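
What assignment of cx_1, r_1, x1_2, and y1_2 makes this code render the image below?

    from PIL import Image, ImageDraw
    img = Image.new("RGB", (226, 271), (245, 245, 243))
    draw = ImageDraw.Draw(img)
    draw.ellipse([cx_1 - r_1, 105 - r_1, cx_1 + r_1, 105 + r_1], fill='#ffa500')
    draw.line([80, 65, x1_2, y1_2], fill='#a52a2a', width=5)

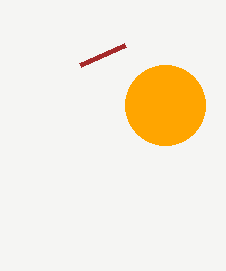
cx_1 = 165
r_1 = 40
x1_2 = 125
y1_2 = 45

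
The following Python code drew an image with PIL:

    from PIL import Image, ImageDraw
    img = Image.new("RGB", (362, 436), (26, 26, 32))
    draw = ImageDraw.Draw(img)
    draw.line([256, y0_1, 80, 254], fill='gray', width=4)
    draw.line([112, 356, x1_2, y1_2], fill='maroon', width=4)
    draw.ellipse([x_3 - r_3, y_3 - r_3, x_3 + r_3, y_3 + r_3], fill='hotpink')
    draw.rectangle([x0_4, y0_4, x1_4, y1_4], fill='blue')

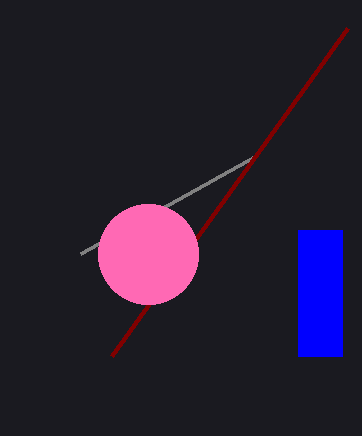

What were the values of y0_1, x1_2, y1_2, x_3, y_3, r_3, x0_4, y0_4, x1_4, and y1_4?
y0_1 = 156
x1_2 = 348
y1_2 = 28
x_3 = 148
y_3 = 254
r_3 = 50
x0_4 = 298
y0_4 = 230
x1_4 = 342
y1_4 = 356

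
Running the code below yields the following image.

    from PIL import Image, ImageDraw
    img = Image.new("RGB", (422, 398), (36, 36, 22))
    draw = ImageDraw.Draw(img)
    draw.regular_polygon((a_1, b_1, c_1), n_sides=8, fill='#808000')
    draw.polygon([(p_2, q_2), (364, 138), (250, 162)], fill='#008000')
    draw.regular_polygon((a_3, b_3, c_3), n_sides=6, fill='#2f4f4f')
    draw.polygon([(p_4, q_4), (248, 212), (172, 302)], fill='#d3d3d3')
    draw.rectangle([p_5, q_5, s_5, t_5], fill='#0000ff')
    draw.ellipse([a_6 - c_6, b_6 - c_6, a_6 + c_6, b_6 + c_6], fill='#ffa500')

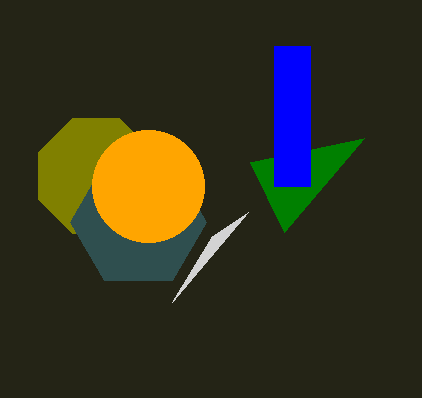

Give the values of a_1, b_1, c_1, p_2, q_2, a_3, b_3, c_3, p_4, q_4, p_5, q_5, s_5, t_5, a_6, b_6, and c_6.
a_1 = 96
b_1 = 176
c_1 = 62
p_2 = 284
q_2 = 232
a_3 = 138
b_3 = 222
c_3 = 68
p_4 = 212
q_4 = 236
p_5 = 274
q_5 = 46
s_5 = 310
t_5 = 186
a_6 = 148
b_6 = 186
c_6 = 56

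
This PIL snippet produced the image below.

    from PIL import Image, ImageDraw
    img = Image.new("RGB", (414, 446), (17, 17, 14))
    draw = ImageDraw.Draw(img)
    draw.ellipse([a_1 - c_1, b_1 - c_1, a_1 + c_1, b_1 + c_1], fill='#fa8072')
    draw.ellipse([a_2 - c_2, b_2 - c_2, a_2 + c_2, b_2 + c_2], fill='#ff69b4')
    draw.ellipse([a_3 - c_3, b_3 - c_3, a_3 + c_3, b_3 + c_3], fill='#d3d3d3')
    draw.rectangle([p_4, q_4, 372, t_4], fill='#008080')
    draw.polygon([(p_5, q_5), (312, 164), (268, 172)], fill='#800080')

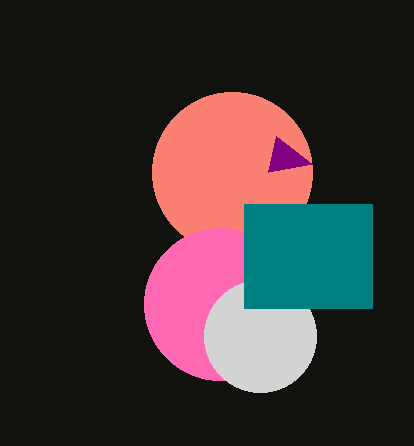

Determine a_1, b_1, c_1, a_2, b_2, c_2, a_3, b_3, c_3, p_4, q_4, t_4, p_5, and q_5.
a_1 = 232, b_1 = 172, c_1 = 80, a_2 = 220, b_2 = 304, c_2 = 76, a_3 = 260, b_3 = 336, c_3 = 56, p_4 = 244, q_4 = 204, t_4 = 308, p_5 = 276, q_5 = 136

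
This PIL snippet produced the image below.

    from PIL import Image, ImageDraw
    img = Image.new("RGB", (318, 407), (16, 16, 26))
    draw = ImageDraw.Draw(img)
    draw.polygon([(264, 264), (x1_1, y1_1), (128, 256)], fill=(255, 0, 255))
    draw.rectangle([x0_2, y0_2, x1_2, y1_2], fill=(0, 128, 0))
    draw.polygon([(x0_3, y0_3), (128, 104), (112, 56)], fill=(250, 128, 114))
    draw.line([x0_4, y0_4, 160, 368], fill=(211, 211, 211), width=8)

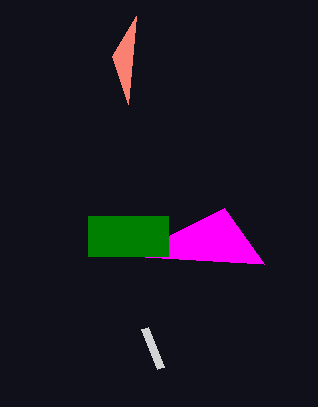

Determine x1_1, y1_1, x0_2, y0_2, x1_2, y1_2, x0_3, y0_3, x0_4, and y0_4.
x1_1 = 224
y1_1 = 208
x0_2 = 88
y0_2 = 216
x1_2 = 168
y1_2 = 256
x0_3 = 136
y0_3 = 16
x0_4 = 144
y0_4 = 328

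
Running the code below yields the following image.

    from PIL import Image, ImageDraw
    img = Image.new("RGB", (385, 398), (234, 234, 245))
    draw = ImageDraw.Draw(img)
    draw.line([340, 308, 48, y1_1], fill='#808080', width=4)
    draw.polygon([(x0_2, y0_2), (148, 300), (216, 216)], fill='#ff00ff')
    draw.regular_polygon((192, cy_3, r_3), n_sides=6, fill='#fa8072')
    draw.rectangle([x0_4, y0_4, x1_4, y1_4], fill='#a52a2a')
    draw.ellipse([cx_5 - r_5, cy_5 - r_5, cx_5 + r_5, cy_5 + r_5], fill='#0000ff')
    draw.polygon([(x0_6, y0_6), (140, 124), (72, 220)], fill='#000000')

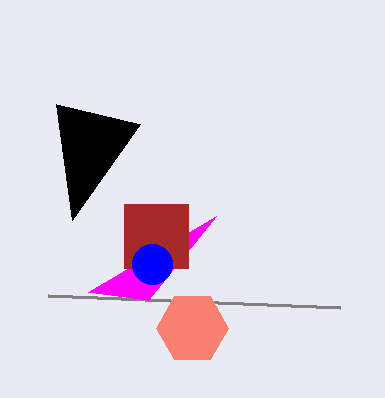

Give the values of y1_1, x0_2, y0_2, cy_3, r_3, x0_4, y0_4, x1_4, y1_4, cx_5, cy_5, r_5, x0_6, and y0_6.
y1_1 = 296; x0_2 = 88; y0_2 = 292; cy_3 = 328; r_3 = 36; x0_4 = 124; y0_4 = 204; x1_4 = 188; y1_4 = 268; cx_5 = 152; cy_5 = 264; r_5 = 20; x0_6 = 56; y0_6 = 104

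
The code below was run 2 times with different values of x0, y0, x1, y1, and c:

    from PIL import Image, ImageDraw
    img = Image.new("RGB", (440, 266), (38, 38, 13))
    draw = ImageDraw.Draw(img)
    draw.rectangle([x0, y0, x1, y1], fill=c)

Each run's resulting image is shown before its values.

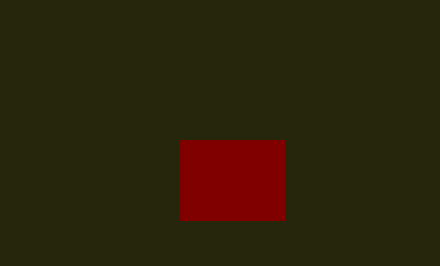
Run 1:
x0 = 180, y0 = 140, x1 = 284, y1 = 220, c = 'maroon'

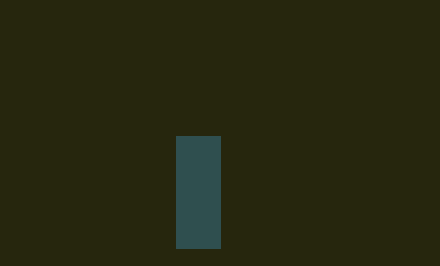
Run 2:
x0 = 176; y0 = 136; x1 = 220; y1 = 248; c = 'darkslategray'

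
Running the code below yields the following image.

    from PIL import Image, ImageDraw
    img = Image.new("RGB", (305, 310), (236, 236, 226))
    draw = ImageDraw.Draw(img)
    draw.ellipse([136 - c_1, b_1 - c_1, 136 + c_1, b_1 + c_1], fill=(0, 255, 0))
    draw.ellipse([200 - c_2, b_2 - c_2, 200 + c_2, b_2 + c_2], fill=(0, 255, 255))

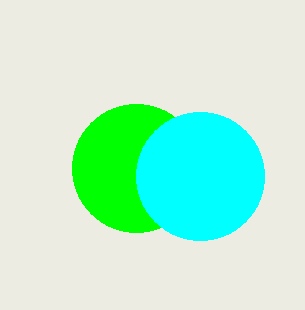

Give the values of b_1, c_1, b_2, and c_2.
b_1 = 168; c_1 = 64; b_2 = 176; c_2 = 64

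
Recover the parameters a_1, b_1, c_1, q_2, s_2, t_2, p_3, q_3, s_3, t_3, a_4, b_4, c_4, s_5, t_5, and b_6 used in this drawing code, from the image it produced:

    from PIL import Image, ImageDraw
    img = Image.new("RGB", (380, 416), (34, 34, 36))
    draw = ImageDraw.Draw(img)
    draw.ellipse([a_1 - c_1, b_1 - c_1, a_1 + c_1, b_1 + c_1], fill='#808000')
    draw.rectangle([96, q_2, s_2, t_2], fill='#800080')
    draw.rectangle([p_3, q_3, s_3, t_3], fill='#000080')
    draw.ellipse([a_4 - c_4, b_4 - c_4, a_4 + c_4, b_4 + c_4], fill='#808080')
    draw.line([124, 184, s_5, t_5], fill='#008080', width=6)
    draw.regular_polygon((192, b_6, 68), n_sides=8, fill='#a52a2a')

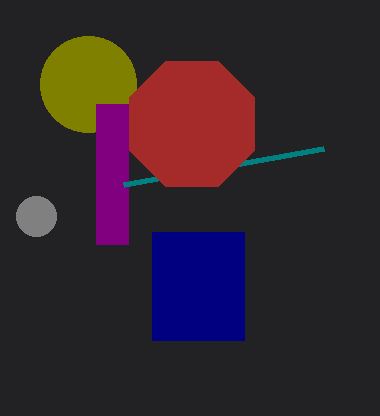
a_1 = 88, b_1 = 84, c_1 = 48, q_2 = 104, s_2 = 128, t_2 = 244, p_3 = 152, q_3 = 232, s_3 = 244, t_3 = 340, a_4 = 36, b_4 = 216, c_4 = 20, s_5 = 324, t_5 = 148, b_6 = 124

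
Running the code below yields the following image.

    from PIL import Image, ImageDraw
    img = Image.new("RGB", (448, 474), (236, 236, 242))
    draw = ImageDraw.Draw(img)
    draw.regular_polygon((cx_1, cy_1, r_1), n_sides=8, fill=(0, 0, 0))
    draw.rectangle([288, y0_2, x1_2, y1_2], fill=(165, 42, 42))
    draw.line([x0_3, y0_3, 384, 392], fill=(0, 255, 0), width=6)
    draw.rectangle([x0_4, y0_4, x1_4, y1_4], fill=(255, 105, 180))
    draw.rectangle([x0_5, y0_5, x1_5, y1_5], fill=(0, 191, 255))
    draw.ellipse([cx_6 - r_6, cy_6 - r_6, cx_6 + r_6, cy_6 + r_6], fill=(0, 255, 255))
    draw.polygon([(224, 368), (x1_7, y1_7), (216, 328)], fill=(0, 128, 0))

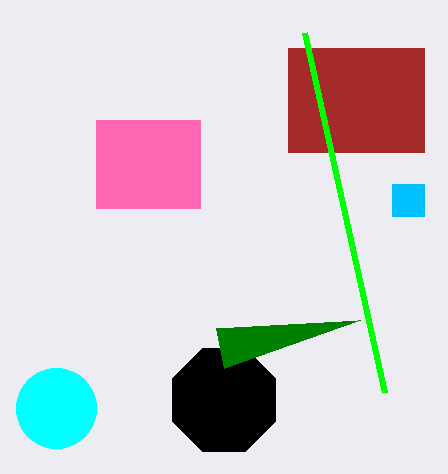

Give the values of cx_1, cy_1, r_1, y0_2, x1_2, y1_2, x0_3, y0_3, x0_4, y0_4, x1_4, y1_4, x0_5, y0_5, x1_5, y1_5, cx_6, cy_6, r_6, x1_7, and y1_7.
cx_1 = 224
cy_1 = 400
r_1 = 56
y0_2 = 48
x1_2 = 424
y1_2 = 152
x0_3 = 304
y0_3 = 32
x0_4 = 96
y0_4 = 120
x1_4 = 200
y1_4 = 208
x0_5 = 392
y0_5 = 184
x1_5 = 424
y1_5 = 216
cx_6 = 56
cy_6 = 408
r_6 = 40
x1_7 = 360
y1_7 = 320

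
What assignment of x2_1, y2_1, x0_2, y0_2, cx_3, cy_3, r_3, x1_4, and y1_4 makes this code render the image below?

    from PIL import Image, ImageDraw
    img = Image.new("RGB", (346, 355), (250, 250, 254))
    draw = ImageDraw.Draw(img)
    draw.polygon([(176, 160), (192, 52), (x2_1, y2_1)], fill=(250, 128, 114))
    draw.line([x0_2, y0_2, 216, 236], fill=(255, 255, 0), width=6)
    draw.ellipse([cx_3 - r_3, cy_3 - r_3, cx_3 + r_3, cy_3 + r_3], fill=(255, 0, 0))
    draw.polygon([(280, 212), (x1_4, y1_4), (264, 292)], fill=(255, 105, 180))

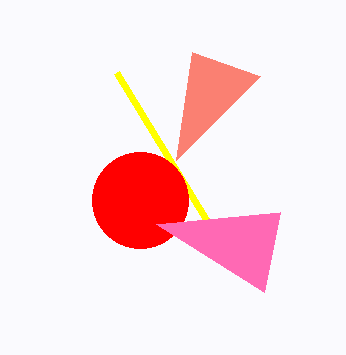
x2_1 = 260; y2_1 = 76; x0_2 = 116; y0_2 = 72; cx_3 = 140; cy_3 = 200; r_3 = 48; x1_4 = 156; y1_4 = 224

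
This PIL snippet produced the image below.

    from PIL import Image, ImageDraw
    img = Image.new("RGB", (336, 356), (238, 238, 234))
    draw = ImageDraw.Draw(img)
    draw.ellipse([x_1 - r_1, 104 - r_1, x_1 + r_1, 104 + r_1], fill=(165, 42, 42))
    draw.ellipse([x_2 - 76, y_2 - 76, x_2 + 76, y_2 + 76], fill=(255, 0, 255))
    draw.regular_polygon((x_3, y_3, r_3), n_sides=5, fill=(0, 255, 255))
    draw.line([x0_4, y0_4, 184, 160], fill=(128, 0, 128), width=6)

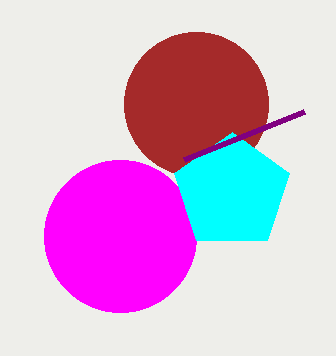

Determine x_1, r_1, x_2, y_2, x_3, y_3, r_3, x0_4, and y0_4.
x_1 = 196; r_1 = 72; x_2 = 120; y_2 = 236; x_3 = 232; y_3 = 192; r_3 = 60; x0_4 = 304; y0_4 = 112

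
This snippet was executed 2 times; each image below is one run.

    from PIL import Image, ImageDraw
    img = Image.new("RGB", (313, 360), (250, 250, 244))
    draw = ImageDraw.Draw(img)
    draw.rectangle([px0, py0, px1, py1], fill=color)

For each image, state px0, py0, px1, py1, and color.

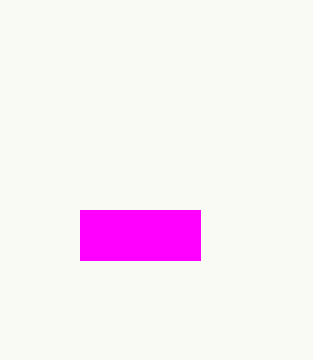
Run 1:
px0 = 80; py0 = 210; px1 = 200; py1 = 260; color = 'magenta'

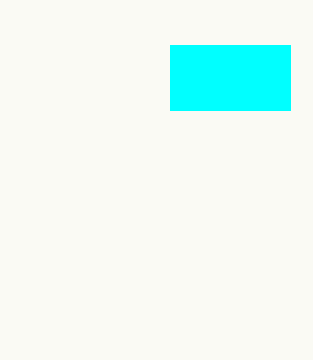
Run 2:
px0 = 170
py0 = 45
px1 = 290
py1 = 110
color = 'cyan'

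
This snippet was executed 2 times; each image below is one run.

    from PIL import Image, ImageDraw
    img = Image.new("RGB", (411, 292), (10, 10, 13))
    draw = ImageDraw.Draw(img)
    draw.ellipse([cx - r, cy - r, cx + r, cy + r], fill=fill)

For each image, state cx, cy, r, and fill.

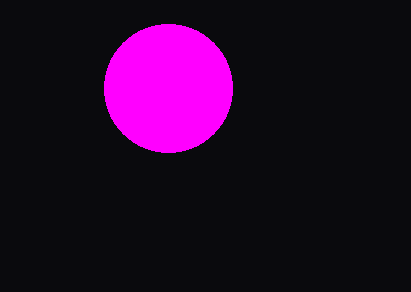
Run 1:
cx = 168
cy = 88
r = 64
fill = 'magenta'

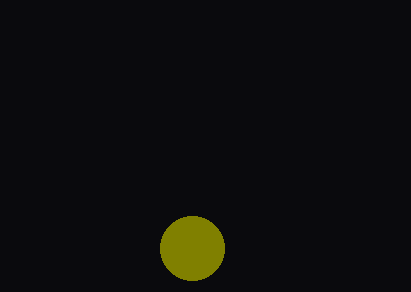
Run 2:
cx = 192, cy = 248, r = 32, fill = 'olive'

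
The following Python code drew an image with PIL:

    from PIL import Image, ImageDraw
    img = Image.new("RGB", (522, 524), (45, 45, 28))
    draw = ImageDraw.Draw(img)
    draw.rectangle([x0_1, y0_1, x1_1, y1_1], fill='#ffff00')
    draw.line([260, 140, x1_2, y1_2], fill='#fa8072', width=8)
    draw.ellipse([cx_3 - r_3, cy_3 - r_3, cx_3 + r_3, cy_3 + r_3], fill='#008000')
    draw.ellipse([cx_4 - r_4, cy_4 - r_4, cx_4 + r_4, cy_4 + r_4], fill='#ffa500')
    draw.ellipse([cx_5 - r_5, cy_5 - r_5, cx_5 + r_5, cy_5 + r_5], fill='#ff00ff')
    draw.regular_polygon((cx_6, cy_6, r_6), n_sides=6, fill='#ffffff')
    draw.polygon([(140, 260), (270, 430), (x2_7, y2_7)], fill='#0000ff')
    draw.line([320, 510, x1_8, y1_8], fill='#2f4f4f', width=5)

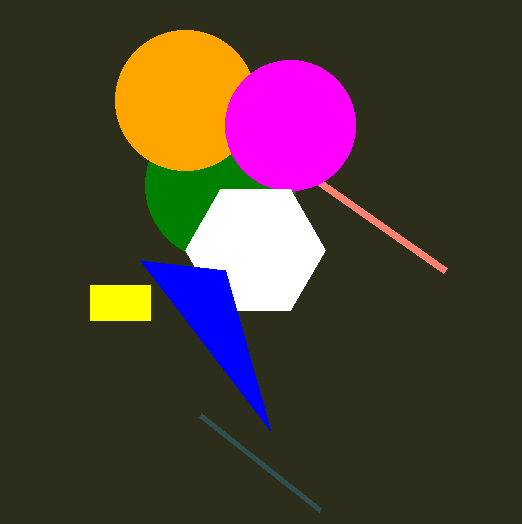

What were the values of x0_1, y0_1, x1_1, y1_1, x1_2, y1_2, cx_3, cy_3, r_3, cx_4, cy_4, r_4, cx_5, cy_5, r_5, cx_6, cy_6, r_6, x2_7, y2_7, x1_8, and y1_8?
x0_1 = 90; y0_1 = 285; x1_1 = 150; y1_1 = 320; x1_2 = 445; y1_2 = 270; cx_3 = 220; cy_3 = 185; r_3 = 75; cx_4 = 185; cy_4 = 100; r_4 = 70; cx_5 = 290; cy_5 = 125; r_5 = 65; cx_6 = 255; cy_6 = 250; r_6 = 70; x2_7 = 225; y2_7 = 270; x1_8 = 200; y1_8 = 415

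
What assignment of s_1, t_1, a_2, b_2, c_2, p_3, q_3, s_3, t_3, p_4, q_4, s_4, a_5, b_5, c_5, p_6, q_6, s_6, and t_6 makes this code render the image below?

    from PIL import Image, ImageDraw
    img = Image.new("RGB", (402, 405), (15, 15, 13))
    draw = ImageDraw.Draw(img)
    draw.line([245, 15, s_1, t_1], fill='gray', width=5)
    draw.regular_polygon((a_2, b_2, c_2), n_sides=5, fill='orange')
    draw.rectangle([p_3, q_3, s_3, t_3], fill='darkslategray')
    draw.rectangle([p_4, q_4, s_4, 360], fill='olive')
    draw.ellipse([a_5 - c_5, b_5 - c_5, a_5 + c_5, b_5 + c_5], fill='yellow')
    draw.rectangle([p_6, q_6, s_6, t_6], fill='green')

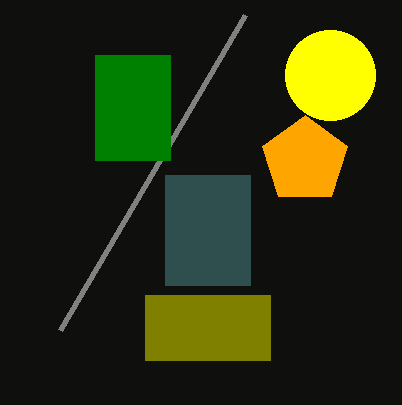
s_1 = 60, t_1 = 330, a_2 = 305, b_2 = 160, c_2 = 45, p_3 = 165, q_3 = 175, s_3 = 250, t_3 = 285, p_4 = 145, q_4 = 295, s_4 = 270, a_5 = 330, b_5 = 75, c_5 = 45, p_6 = 95, q_6 = 55, s_6 = 170, t_6 = 160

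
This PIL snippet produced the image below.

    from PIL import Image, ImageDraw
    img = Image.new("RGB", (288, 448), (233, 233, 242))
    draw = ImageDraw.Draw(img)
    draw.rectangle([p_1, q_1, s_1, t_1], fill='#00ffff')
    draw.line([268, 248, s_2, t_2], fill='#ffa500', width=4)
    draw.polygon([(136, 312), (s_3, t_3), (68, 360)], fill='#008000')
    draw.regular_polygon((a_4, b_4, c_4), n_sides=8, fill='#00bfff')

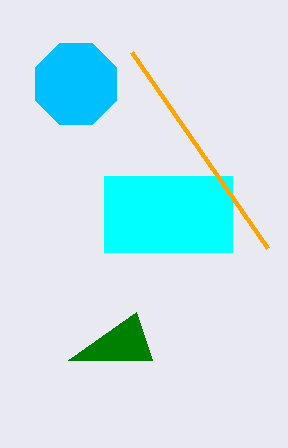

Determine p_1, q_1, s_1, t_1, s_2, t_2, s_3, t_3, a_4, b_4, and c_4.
p_1 = 104
q_1 = 176
s_1 = 232
t_1 = 252
s_2 = 132
t_2 = 52
s_3 = 152
t_3 = 360
a_4 = 76
b_4 = 84
c_4 = 44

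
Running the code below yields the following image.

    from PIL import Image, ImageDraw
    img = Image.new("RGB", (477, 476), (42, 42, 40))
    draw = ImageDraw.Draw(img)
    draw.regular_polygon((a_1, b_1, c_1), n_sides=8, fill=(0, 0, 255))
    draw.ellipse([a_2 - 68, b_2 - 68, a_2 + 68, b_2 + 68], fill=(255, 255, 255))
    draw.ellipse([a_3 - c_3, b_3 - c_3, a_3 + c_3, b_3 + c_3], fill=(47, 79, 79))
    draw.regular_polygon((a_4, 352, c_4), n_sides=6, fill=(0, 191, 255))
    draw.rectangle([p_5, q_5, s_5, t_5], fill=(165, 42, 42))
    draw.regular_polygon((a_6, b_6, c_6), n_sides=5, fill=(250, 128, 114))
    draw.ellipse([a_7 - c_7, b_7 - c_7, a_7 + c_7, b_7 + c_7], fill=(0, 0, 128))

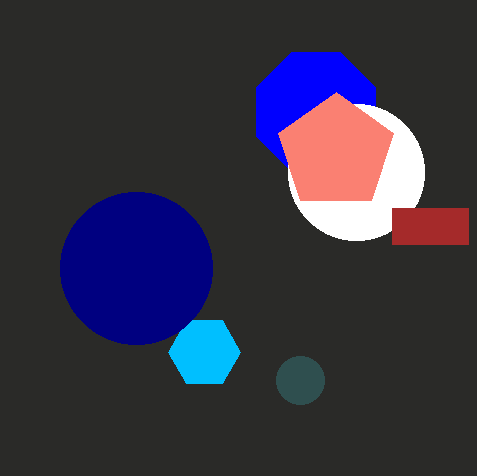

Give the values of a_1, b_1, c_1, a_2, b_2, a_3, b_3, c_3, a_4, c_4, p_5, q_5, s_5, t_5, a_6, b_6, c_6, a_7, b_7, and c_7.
a_1 = 316
b_1 = 112
c_1 = 64
a_2 = 356
b_2 = 172
a_3 = 300
b_3 = 380
c_3 = 24
a_4 = 204
c_4 = 36
p_5 = 392
q_5 = 208
s_5 = 468
t_5 = 244
a_6 = 336
b_6 = 152
c_6 = 60
a_7 = 136
b_7 = 268
c_7 = 76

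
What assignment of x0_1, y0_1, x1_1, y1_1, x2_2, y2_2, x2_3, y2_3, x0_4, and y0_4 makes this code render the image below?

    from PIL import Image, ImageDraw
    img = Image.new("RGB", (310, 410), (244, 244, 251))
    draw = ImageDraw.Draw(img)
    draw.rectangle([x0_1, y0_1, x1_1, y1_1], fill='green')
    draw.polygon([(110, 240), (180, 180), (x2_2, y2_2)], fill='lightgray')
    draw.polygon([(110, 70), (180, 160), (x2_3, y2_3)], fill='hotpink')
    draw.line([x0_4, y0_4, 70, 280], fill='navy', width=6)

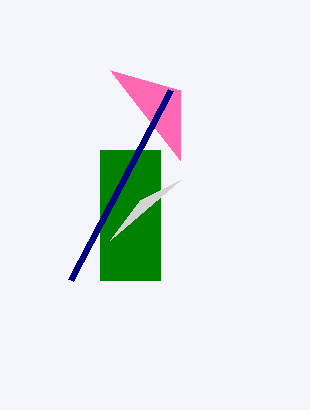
x0_1 = 100, y0_1 = 150, x1_1 = 160, y1_1 = 280, x2_2 = 140, y2_2 = 200, x2_3 = 180, y2_3 = 90, x0_4 = 170, y0_4 = 90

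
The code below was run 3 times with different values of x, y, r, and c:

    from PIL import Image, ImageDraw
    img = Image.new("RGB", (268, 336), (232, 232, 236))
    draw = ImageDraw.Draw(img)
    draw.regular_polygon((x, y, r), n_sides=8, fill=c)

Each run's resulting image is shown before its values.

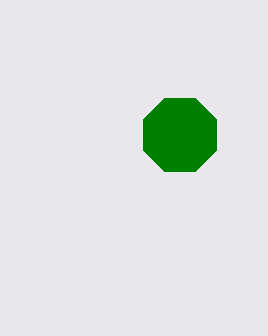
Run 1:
x = 180
y = 135
r = 40
c = 'green'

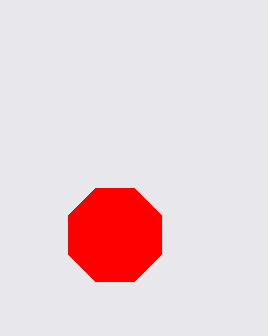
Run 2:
x = 115; y = 235; r = 50; c = 'red'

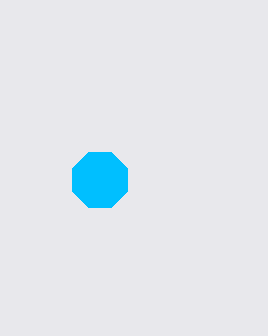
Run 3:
x = 100, y = 180, r = 30, c = 'deepskyblue'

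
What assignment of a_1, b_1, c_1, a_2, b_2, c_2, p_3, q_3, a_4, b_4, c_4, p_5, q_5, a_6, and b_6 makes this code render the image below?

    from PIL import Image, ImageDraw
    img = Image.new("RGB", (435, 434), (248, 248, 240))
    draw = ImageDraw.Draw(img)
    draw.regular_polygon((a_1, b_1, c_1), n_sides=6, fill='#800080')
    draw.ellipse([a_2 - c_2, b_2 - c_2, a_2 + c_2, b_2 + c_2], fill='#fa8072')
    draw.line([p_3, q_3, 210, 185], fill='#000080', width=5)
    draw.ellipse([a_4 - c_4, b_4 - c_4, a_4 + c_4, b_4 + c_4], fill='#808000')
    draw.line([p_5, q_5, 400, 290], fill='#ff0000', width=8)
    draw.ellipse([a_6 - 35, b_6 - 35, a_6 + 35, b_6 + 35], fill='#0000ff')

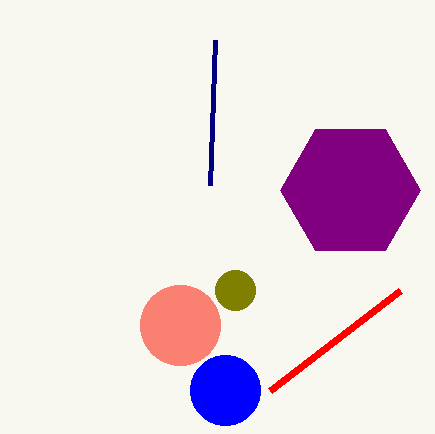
a_1 = 350
b_1 = 190
c_1 = 70
a_2 = 180
b_2 = 325
c_2 = 40
p_3 = 215
q_3 = 40
a_4 = 235
b_4 = 290
c_4 = 20
p_5 = 270
q_5 = 390
a_6 = 225
b_6 = 390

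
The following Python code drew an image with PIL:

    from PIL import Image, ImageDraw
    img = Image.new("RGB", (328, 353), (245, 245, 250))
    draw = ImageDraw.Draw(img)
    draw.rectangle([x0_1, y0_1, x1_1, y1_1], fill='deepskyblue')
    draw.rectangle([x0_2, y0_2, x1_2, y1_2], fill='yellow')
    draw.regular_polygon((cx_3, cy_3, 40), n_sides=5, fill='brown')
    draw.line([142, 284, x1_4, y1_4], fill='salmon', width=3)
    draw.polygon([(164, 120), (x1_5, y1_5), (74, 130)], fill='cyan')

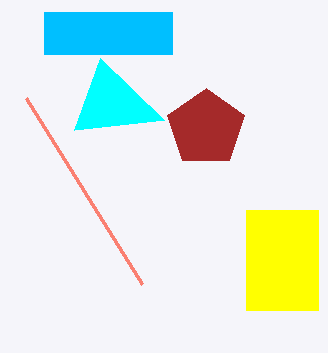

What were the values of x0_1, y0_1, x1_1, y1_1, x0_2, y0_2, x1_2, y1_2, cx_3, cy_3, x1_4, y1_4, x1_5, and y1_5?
x0_1 = 44, y0_1 = 12, x1_1 = 172, y1_1 = 54, x0_2 = 246, y0_2 = 210, x1_2 = 318, y1_2 = 310, cx_3 = 206, cy_3 = 128, x1_4 = 26, y1_4 = 98, x1_5 = 100, y1_5 = 58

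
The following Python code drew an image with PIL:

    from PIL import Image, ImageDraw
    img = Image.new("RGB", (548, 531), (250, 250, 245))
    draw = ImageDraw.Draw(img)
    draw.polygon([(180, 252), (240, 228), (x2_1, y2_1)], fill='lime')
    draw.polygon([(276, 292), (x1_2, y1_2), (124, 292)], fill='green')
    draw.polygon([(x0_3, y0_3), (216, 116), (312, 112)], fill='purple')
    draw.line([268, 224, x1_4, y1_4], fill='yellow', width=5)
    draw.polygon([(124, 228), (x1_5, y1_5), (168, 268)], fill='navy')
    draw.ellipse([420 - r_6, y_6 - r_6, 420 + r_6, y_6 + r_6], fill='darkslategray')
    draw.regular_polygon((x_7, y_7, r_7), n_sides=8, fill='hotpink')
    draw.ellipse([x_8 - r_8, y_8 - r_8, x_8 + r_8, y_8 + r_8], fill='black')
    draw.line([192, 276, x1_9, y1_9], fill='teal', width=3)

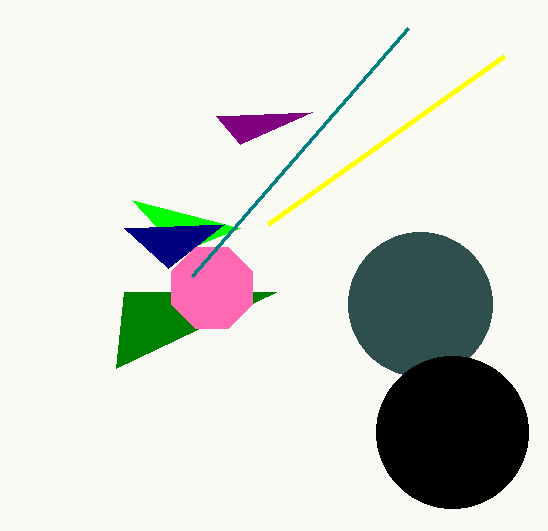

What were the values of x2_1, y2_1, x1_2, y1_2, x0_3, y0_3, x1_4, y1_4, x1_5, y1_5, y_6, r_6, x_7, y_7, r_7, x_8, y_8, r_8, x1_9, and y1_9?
x2_1 = 132; y2_1 = 200; x1_2 = 116; y1_2 = 368; x0_3 = 240; y0_3 = 144; x1_4 = 504; y1_4 = 56; x1_5 = 224; y1_5 = 224; y_6 = 304; r_6 = 72; x_7 = 212; y_7 = 288; r_7 = 44; x_8 = 452; y_8 = 432; r_8 = 76; x1_9 = 408; y1_9 = 28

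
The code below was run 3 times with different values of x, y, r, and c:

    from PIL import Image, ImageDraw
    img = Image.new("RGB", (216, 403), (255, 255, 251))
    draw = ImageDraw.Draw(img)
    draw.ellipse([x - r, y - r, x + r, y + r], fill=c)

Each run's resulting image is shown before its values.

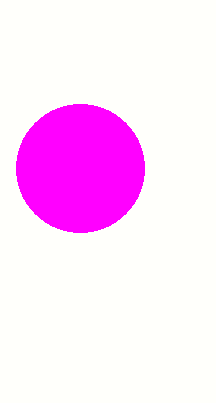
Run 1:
x = 80, y = 168, r = 64, c = 'magenta'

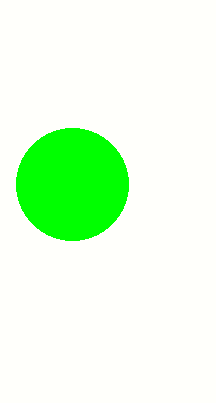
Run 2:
x = 72; y = 184; r = 56; c = 'lime'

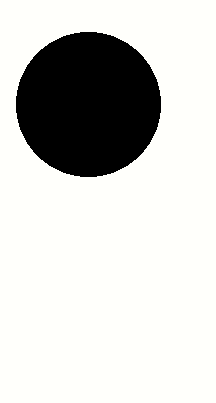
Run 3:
x = 88
y = 104
r = 72
c = 'black'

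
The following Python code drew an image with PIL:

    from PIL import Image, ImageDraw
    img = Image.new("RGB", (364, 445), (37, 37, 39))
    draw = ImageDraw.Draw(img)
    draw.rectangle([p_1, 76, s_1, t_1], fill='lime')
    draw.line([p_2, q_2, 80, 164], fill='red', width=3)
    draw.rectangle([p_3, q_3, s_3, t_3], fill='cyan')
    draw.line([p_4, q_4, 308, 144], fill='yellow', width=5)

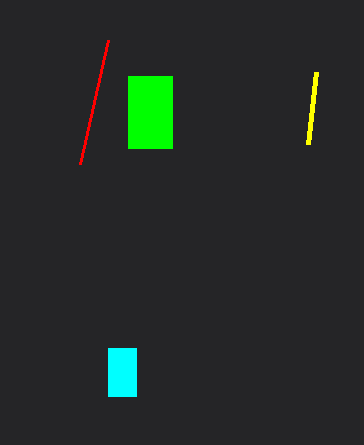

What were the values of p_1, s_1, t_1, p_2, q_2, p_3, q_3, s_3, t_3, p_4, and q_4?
p_1 = 128; s_1 = 172; t_1 = 148; p_2 = 108; q_2 = 40; p_3 = 108; q_3 = 348; s_3 = 136; t_3 = 396; p_4 = 316; q_4 = 72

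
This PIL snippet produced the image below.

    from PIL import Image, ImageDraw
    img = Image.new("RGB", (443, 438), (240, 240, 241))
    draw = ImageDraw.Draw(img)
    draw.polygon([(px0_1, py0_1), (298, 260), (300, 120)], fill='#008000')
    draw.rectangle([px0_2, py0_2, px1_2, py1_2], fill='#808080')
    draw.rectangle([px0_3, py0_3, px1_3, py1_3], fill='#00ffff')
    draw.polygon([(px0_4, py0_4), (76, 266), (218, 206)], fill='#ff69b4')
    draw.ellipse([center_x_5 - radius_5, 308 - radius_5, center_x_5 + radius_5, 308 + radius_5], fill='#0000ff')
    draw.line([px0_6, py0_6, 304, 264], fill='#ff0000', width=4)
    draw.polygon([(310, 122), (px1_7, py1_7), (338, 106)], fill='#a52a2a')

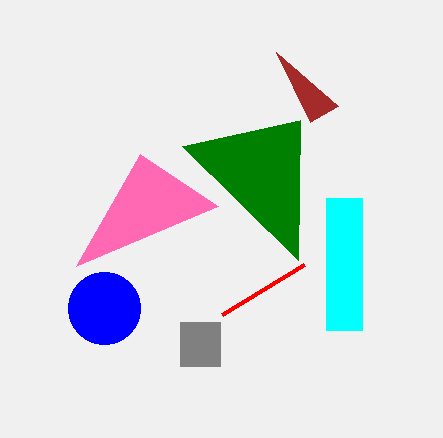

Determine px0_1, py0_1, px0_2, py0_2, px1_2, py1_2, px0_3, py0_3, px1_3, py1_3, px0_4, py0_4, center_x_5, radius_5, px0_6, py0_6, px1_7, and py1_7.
px0_1 = 182, py0_1 = 146, px0_2 = 180, py0_2 = 322, px1_2 = 220, py1_2 = 366, px0_3 = 326, py0_3 = 198, px1_3 = 362, py1_3 = 330, px0_4 = 140, py0_4 = 154, center_x_5 = 104, radius_5 = 36, px0_6 = 222, py0_6 = 314, px1_7 = 276, py1_7 = 52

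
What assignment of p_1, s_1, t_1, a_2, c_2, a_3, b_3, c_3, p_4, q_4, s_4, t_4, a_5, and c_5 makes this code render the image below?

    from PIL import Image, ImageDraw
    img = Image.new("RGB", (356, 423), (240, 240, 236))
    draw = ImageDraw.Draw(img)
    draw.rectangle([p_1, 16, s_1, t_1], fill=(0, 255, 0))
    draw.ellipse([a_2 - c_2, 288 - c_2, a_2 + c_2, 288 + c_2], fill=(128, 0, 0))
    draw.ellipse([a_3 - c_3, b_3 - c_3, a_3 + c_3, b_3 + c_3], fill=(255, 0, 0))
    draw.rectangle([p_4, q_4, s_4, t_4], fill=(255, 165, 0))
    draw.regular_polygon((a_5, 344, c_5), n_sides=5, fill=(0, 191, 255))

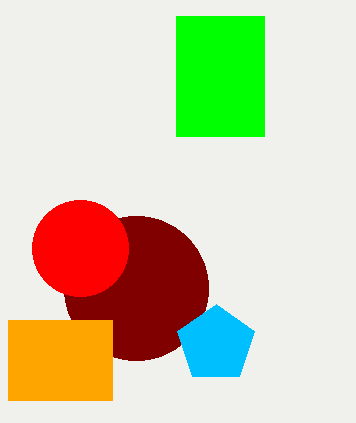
p_1 = 176, s_1 = 264, t_1 = 136, a_2 = 136, c_2 = 72, a_3 = 80, b_3 = 248, c_3 = 48, p_4 = 8, q_4 = 320, s_4 = 112, t_4 = 400, a_5 = 216, c_5 = 40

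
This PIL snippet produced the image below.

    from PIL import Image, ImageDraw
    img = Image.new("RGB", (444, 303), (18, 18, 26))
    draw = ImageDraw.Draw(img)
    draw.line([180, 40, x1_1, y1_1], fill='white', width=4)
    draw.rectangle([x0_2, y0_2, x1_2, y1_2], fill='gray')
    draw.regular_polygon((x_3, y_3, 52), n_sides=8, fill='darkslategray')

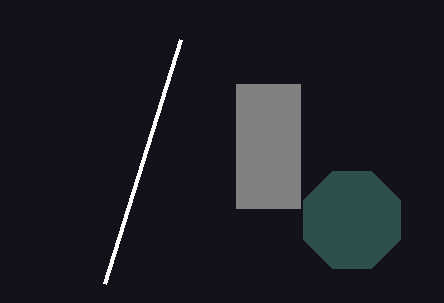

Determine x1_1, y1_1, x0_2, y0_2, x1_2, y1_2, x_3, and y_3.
x1_1 = 104
y1_1 = 284
x0_2 = 236
y0_2 = 84
x1_2 = 300
y1_2 = 208
x_3 = 352
y_3 = 220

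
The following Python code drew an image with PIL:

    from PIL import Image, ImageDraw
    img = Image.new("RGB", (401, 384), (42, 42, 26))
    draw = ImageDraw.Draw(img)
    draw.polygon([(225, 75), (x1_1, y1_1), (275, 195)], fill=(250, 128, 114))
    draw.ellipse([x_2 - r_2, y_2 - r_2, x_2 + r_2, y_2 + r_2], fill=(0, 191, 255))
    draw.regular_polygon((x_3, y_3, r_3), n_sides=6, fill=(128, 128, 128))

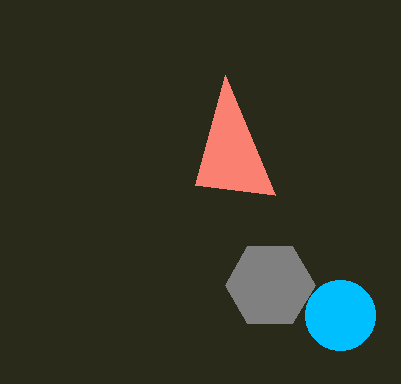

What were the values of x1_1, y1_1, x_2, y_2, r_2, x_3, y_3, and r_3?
x1_1 = 195; y1_1 = 185; x_2 = 340; y_2 = 315; r_2 = 35; x_3 = 270; y_3 = 285; r_3 = 45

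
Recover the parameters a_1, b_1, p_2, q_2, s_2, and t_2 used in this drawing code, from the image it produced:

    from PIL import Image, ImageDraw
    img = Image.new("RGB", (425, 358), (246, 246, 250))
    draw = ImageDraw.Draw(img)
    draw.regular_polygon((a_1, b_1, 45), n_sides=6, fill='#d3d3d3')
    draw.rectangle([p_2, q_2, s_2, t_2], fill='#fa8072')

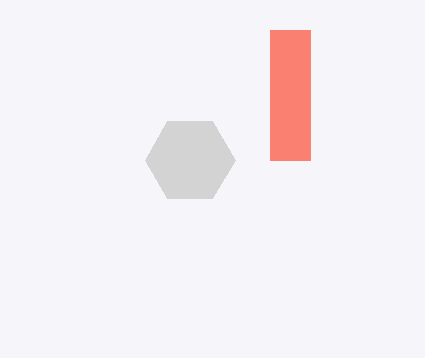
a_1 = 190; b_1 = 160; p_2 = 270; q_2 = 30; s_2 = 310; t_2 = 160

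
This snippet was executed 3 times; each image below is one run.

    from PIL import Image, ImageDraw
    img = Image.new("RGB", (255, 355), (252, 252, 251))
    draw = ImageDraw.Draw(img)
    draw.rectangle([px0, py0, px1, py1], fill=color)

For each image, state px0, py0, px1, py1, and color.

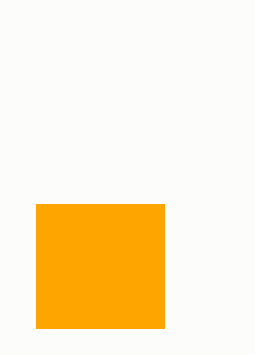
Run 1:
px0 = 36
py0 = 204
px1 = 164
py1 = 328
color = 'orange'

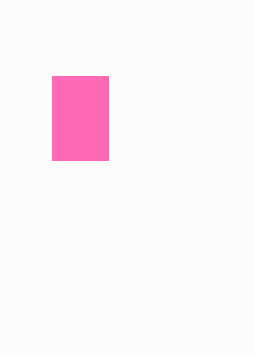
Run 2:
px0 = 52
py0 = 76
px1 = 108
py1 = 160
color = 'hotpink'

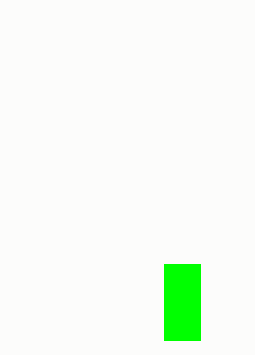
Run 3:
px0 = 164
py0 = 264
px1 = 200
py1 = 340
color = 'lime'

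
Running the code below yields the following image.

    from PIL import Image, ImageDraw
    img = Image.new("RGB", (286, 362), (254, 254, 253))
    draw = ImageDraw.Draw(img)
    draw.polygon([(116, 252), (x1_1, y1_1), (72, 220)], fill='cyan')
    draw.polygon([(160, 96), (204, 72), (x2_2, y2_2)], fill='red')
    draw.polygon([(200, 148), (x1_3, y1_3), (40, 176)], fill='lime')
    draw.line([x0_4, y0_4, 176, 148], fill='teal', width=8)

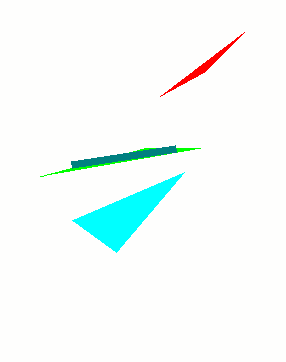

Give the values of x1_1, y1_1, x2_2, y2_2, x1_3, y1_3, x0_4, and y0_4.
x1_1 = 184
y1_1 = 172
x2_2 = 244
y2_2 = 32
x1_3 = 144
y1_3 = 148
x0_4 = 72
y0_4 = 164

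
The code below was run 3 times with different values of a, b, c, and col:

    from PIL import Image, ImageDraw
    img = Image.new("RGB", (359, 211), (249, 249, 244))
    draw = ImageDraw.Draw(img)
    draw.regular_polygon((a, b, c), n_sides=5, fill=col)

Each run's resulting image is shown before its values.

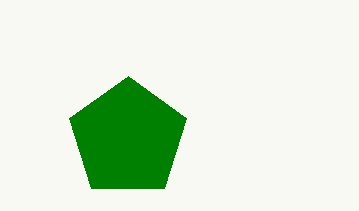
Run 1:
a = 128, b = 138, c = 62, col = 'green'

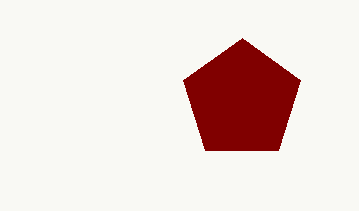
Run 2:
a = 242, b = 100, c = 62, col = 'maroon'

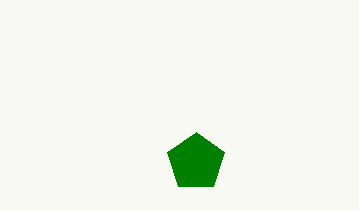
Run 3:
a = 196
b = 162
c = 30
col = 'green'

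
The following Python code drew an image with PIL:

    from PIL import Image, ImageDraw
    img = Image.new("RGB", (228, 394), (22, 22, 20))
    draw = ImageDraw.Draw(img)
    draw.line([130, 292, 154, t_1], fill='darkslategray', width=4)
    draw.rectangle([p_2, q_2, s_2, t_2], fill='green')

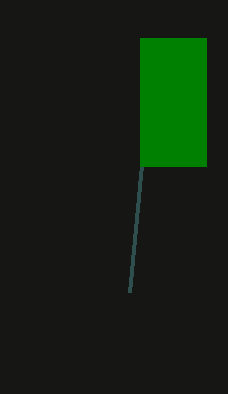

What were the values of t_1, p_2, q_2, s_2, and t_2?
t_1 = 38; p_2 = 140; q_2 = 38; s_2 = 206; t_2 = 166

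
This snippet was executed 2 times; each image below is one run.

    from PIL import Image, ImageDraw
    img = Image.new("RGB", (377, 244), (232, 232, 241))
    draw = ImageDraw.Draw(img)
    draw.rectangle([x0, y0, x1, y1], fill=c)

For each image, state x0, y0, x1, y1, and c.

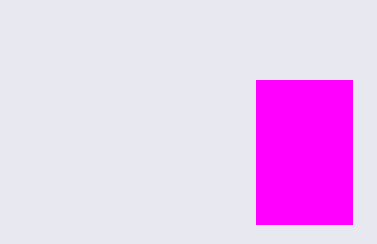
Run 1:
x0 = 256; y0 = 80; x1 = 352; y1 = 224; c = 'magenta'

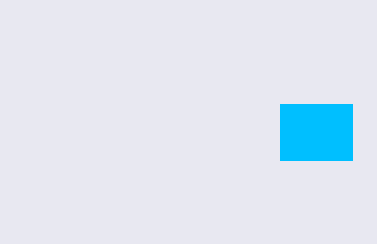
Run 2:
x0 = 280
y0 = 104
x1 = 352
y1 = 160
c = 'deepskyblue'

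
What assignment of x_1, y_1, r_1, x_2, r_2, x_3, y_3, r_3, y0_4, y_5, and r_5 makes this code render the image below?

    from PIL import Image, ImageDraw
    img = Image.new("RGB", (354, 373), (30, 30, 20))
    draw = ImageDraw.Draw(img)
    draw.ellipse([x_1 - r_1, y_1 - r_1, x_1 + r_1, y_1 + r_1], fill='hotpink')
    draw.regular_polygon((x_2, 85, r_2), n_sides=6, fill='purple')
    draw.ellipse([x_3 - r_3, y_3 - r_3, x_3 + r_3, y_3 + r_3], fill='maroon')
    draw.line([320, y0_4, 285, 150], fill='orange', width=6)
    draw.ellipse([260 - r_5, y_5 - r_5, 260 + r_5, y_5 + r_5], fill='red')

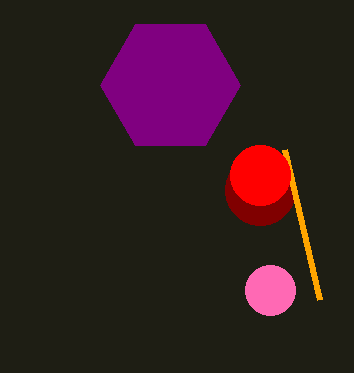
x_1 = 270, y_1 = 290, r_1 = 25, x_2 = 170, r_2 = 70, x_3 = 260, y_3 = 190, r_3 = 35, y0_4 = 300, y_5 = 175, r_5 = 30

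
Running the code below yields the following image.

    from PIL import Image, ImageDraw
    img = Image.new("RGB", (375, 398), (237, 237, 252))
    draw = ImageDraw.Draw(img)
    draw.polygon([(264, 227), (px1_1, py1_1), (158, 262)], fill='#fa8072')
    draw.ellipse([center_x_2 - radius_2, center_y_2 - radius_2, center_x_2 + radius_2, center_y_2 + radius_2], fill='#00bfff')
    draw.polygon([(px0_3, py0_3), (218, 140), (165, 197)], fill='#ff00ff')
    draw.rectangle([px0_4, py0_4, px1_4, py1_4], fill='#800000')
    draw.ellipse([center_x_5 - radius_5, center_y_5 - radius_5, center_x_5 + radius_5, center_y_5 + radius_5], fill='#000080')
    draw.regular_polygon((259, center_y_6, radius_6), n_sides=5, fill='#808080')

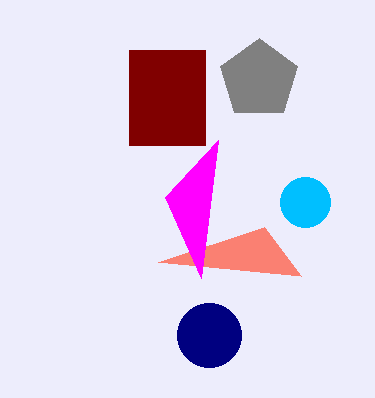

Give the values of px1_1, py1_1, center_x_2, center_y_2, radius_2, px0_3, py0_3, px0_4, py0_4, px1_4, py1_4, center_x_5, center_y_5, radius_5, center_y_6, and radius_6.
px1_1 = 301; py1_1 = 276; center_x_2 = 305; center_y_2 = 202; radius_2 = 25; px0_3 = 201; py0_3 = 278; px0_4 = 129; py0_4 = 50; px1_4 = 205; py1_4 = 145; center_x_5 = 209; center_y_5 = 335; radius_5 = 32; center_y_6 = 79; radius_6 = 41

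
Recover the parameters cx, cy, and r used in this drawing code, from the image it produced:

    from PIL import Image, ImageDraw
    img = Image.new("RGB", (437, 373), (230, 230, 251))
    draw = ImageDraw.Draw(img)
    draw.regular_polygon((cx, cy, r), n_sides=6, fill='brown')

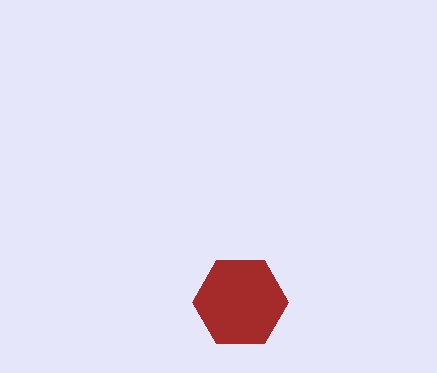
cx = 240; cy = 302; r = 48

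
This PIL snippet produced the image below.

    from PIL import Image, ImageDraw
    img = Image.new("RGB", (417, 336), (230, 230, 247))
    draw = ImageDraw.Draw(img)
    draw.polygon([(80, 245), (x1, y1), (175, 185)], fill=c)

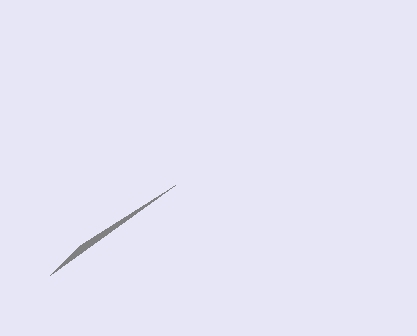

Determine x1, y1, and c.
x1 = 50, y1 = 275, c = 'gray'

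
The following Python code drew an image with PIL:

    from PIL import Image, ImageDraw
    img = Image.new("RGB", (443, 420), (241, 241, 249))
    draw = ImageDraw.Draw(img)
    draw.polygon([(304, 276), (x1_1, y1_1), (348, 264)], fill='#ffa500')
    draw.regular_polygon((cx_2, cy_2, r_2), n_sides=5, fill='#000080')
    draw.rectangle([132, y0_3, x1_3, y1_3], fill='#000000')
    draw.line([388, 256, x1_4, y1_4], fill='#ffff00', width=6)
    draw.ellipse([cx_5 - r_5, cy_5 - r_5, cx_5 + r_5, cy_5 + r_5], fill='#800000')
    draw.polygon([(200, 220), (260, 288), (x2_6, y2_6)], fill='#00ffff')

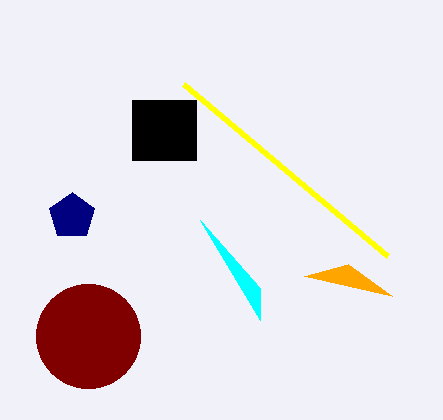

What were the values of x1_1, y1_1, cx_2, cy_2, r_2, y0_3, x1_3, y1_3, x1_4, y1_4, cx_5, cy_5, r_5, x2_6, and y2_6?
x1_1 = 392; y1_1 = 296; cx_2 = 72; cy_2 = 216; r_2 = 24; y0_3 = 100; x1_3 = 196; y1_3 = 160; x1_4 = 184; y1_4 = 84; cx_5 = 88; cy_5 = 336; r_5 = 52; x2_6 = 260; y2_6 = 320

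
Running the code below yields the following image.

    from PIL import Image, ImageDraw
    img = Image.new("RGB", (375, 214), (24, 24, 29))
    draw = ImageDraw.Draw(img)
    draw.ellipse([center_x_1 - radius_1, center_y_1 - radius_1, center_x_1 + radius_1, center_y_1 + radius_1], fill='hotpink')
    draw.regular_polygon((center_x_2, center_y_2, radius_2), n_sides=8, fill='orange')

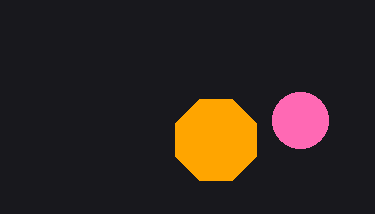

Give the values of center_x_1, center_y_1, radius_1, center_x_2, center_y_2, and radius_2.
center_x_1 = 300; center_y_1 = 120; radius_1 = 28; center_x_2 = 216; center_y_2 = 140; radius_2 = 44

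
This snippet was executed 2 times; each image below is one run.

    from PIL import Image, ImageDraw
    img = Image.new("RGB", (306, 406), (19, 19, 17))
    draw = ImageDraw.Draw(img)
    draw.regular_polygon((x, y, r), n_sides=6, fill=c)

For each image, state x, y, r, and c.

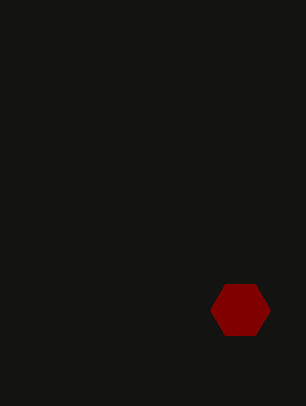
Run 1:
x = 240
y = 310
r = 30
c = 'maroon'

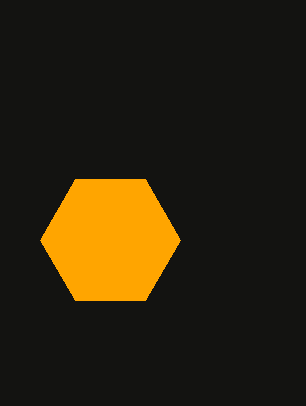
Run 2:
x = 110; y = 240; r = 70; c = 'orange'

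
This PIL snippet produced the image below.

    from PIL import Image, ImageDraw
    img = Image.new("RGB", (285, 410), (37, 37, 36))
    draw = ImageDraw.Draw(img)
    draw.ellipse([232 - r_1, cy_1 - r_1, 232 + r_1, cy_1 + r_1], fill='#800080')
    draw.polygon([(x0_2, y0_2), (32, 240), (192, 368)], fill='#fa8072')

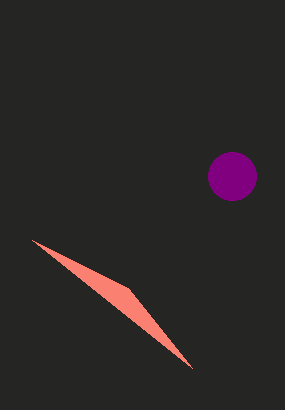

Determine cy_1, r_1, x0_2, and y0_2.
cy_1 = 176; r_1 = 24; x0_2 = 128; y0_2 = 288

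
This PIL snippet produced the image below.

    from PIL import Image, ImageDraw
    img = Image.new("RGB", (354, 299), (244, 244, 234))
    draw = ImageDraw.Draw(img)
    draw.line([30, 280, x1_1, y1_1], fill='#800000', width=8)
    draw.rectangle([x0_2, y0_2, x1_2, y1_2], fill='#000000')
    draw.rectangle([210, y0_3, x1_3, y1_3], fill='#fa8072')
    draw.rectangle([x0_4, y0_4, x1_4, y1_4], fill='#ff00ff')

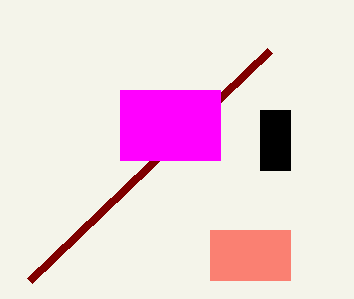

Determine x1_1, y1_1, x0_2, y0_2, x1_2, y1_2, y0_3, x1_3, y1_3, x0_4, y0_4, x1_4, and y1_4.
x1_1 = 270; y1_1 = 50; x0_2 = 260; y0_2 = 110; x1_2 = 290; y1_2 = 170; y0_3 = 230; x1_3 = 290; y1_3 = 280; x0_4 = 120; y0_4 = 90; x1_4 = 220; y1_4 = 160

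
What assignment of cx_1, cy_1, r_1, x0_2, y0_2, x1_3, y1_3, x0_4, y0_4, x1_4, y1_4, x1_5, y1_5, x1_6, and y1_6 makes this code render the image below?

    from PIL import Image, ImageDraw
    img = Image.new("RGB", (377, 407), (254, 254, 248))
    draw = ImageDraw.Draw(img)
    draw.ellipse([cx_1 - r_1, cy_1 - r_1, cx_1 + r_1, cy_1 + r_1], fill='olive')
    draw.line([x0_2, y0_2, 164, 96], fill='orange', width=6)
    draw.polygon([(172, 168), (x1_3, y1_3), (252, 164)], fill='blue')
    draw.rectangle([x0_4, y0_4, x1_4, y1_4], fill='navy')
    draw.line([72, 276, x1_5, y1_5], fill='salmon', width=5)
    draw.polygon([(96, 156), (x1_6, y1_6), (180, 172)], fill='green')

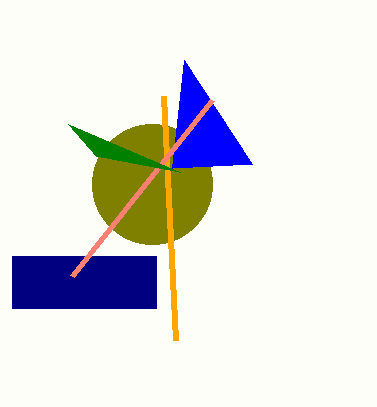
cx_1 = 152, cy_1 = 184, r_1 = 60, x0_2 = 176, y0_2 = 340, x1_3 = 184, y1_3 = 60, x0_4 = 12, y0_4 = 256, x1_4 = 156, y1_4 = 308, x1_5 = 212, y1_5 = 100, x1_6 = 68, y1_6 = 124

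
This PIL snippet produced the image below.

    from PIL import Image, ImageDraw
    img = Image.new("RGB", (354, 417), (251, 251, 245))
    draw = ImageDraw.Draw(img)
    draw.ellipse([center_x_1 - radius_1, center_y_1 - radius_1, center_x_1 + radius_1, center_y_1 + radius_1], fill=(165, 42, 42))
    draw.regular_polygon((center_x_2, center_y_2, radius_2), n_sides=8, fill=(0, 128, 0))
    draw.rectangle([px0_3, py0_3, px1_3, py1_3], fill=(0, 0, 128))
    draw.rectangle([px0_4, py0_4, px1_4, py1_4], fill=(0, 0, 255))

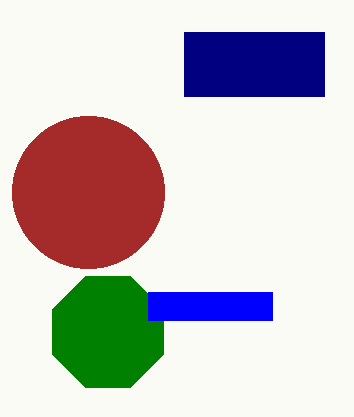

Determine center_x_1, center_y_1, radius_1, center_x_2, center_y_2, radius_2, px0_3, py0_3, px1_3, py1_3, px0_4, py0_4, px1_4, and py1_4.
center_x_1 = 88, center_y_1 = 192, radius_1 = 76, center_x_2 = 108, center_y_2 = 332, radius_2 = 60, px0_3 = 184, py0_3 = 32, px1_3 = 324, py1_3 = 96, px0_4 = 148, py0_4 = 292, px1_4 = 272, py1_4 = 320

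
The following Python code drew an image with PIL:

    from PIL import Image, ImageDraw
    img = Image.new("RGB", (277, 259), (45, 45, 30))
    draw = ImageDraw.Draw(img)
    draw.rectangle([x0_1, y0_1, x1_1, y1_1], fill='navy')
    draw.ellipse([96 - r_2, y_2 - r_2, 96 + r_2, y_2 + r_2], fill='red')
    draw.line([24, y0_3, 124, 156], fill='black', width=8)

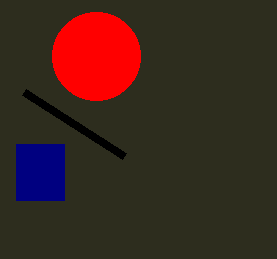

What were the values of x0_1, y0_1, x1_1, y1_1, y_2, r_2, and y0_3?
x0_1 = 16, y0_1 = 144, x1_1 = 64, y1_1 = 200, y_2 = 56, r_2 = 44, y0_3 = 92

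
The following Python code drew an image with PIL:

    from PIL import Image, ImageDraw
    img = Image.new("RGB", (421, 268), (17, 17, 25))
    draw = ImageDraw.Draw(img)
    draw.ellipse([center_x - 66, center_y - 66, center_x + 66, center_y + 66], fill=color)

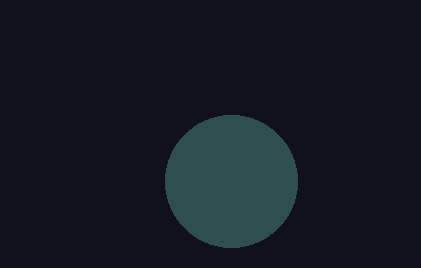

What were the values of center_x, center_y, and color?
center_x = 231
center_y = 181
color = 'darkslategray'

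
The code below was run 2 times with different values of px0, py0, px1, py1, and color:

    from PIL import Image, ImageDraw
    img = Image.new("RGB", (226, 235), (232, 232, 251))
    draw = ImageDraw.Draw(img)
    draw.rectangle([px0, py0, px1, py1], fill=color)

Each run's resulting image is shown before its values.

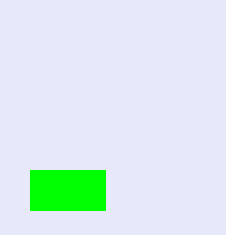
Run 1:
px0 = 30
py0 = 170
px1 = 105
py1 = 210
color = 'lime'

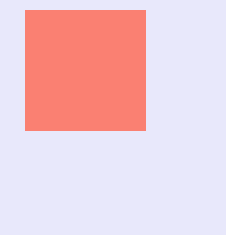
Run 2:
px0 = 25
py0 = 10
px1 = 145
py1 = 130
color = 'salmon'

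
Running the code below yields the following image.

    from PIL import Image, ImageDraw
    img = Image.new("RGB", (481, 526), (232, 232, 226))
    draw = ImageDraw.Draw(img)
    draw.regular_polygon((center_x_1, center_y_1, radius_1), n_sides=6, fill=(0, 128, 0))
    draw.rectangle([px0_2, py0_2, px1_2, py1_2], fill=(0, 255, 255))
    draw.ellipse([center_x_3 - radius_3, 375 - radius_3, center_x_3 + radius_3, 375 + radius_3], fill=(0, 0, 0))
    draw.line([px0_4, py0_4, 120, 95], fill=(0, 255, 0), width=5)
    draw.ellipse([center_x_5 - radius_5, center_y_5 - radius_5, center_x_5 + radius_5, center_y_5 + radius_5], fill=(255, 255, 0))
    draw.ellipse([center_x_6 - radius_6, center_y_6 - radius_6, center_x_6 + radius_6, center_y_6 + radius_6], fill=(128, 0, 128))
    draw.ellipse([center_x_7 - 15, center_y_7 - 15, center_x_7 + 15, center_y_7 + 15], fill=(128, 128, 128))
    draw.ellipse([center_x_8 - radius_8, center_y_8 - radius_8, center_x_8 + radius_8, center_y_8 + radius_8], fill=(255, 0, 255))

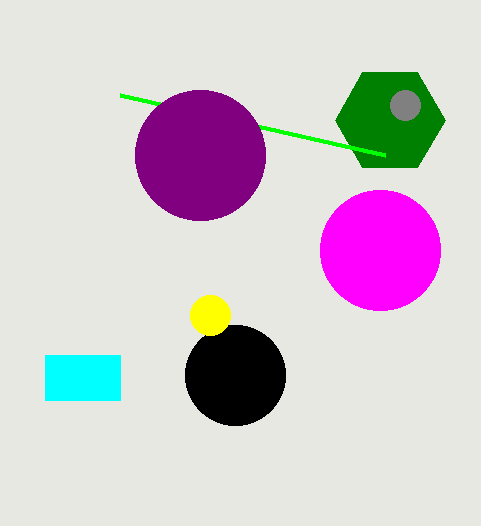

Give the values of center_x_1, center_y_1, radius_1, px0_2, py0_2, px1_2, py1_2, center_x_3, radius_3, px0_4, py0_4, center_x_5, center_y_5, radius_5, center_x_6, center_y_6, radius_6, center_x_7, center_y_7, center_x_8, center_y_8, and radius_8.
center_x_1 = 390; center_y_1 = 120; radius_1 = 55; px0_2 = 45; py0_2 = 355; px1_2 = 120; py1_2 = 400; center_x_3 = 235; radius_3 = 50; px0_4 = 385; py0_4 = 155; center_x_5 = 210; center_y_5 = 315; radius_5 = 20; center_x_6 = 200; center_y_6 = 155; radius_6 = 65; center_x_7 = 405; center_y_7 = 105; center_x_8 = 380; center_y_8 = 250; radius_8 = 60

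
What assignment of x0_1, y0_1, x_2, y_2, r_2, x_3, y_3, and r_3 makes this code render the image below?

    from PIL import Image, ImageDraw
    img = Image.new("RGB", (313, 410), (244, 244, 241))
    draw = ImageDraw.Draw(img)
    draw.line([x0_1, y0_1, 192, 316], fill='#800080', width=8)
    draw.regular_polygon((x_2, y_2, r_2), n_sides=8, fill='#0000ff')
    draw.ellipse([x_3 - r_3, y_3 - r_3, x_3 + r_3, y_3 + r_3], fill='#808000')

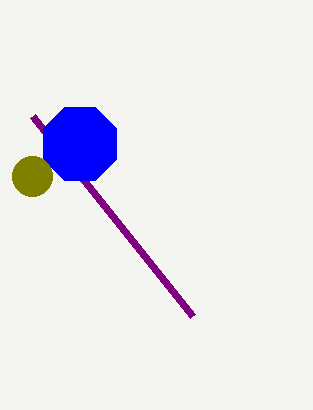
x0_1 = 32
y0_1 = 116
x_2 = 80
y_2 = 144
r_2 = 40
x_3 = 32
y_3 = 176
r_3 = 20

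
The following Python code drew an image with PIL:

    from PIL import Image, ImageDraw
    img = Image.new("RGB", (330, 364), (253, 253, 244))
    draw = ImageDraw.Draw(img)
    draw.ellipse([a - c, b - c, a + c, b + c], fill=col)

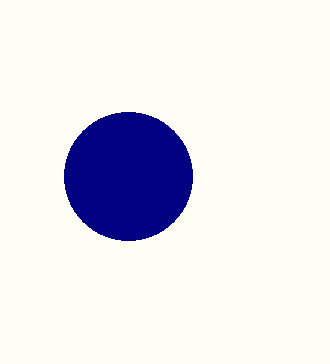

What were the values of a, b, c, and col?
a = 128, b = 176, c = 64, col = 'navy'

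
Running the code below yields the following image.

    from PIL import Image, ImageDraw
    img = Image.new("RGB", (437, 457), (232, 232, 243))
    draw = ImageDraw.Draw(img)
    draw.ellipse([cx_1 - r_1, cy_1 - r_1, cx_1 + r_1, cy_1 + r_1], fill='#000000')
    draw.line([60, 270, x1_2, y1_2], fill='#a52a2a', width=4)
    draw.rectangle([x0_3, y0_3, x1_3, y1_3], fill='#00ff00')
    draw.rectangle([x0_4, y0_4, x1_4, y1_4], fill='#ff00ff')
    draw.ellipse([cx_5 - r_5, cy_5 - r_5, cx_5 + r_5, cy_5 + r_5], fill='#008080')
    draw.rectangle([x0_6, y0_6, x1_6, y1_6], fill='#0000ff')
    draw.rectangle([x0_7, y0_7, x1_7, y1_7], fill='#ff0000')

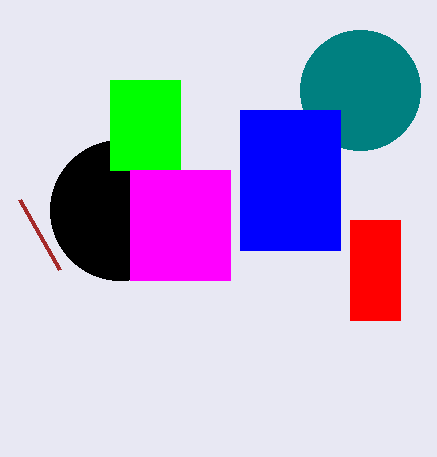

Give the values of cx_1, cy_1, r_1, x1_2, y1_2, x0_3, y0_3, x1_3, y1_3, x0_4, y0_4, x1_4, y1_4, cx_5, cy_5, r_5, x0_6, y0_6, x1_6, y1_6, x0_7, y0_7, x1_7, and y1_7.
cx_1 = 120
cy_1 = 210
r_1 = 70
x1_2 = 20
y1_2 = 200
x0_3 = 110
y0_3 = 80
x1_3 = 180
y1_3 = 170
x0_4 = 130
y0_4 = 170
x1_4 = 230
y1_4 = 280
cx_5 = 360
cy_5 = 90
r_5 = 60
x0_6 = 240
y0_6 = 110
x1_6 = 340
y1_6 = 250
x0_7 = 350
y0_7 = 220
x1_7 = 400
y1_7 = 320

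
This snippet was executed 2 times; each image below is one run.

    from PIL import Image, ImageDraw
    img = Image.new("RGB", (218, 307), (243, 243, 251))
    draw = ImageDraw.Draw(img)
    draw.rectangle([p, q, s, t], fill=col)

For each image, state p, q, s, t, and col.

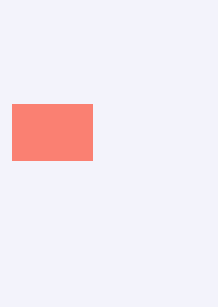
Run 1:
p = 12; q = 104; s = 92; t = 160; col = 'salmon'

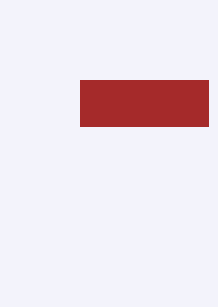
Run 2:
p = 80, q = 80, s = 208, t = 126, col = 'brown'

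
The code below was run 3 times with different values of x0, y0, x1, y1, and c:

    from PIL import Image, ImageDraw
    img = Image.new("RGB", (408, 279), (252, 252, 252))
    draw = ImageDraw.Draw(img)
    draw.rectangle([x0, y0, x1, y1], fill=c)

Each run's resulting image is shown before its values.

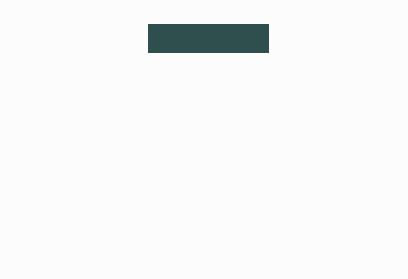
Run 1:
x0 = 148, y0 = 24, x1 = 268, y1 = 52, c = 'darkslategray'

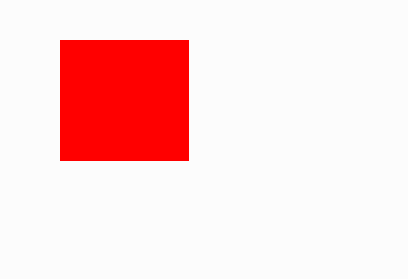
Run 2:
x0 = 60; y0 = 40; x1 = 188; y1 = 160; c = 'red'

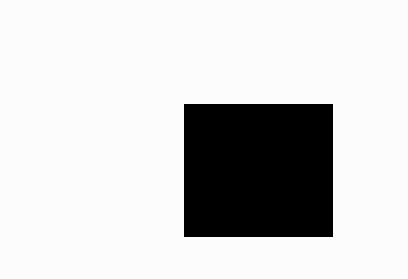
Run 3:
x0 = 184, y0 = 104, x1 = 332, y1 = 236, c = 'black'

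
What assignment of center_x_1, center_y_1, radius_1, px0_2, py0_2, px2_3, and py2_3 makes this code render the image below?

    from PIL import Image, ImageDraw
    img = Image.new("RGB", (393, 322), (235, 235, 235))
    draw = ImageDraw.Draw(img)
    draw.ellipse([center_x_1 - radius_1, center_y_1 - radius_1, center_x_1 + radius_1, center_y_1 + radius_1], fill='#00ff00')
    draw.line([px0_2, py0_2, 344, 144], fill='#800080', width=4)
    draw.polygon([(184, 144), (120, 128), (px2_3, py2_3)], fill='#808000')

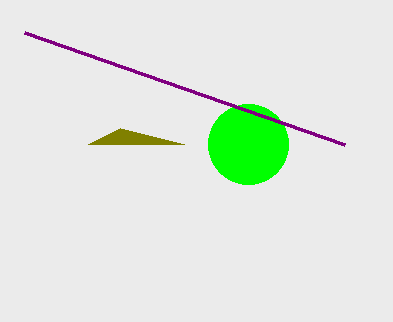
center_x_1 = 248; center_y_1 = 144; radius_1 = 40; px0_2 = 24; py0_2 = 32; px2_3 = 88; py2_3 = 144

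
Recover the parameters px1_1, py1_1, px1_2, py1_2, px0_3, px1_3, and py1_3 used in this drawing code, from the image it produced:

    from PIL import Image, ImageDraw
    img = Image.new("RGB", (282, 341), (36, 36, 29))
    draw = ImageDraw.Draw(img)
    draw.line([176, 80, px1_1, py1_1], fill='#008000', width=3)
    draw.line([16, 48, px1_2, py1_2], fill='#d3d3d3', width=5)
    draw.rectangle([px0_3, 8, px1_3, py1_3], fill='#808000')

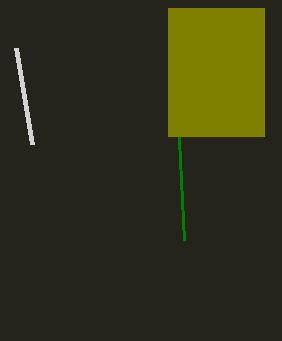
px1_1 = 184, py1_1 = 240, px1_2 = 32, py1_2 = 144, px0_3 = 168, px1_3 = 264, py1_3 = 136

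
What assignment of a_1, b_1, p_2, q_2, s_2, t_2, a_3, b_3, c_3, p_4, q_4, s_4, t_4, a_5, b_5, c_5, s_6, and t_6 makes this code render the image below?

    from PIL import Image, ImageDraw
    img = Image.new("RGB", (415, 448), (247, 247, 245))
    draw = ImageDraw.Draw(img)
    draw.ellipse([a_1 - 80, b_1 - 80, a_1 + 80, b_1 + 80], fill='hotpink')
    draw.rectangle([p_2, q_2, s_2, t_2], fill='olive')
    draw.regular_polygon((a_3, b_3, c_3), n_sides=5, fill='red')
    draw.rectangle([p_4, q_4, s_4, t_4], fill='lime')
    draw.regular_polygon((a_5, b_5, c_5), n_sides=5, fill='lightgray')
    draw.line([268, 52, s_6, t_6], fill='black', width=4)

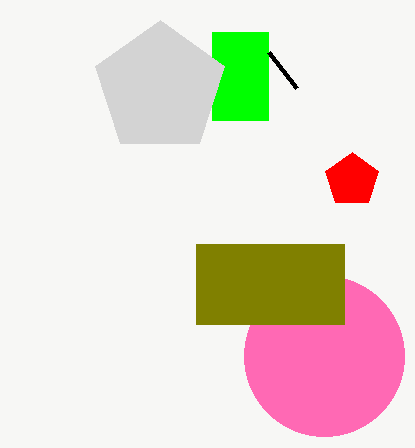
a_1 = 324; b_1 = 356; p_2 = 196; q_2 = 244; s_2 = 344; t_2 = 324; a_3 = 352; b_3 = 180; c_3 = 28; p_4 = 212; q_4 = 32; s_4 = 268; t_4 = 120; a_5 = 160; b_5 = 88; c_5 = 68; s_6 = 296; t_6 = 88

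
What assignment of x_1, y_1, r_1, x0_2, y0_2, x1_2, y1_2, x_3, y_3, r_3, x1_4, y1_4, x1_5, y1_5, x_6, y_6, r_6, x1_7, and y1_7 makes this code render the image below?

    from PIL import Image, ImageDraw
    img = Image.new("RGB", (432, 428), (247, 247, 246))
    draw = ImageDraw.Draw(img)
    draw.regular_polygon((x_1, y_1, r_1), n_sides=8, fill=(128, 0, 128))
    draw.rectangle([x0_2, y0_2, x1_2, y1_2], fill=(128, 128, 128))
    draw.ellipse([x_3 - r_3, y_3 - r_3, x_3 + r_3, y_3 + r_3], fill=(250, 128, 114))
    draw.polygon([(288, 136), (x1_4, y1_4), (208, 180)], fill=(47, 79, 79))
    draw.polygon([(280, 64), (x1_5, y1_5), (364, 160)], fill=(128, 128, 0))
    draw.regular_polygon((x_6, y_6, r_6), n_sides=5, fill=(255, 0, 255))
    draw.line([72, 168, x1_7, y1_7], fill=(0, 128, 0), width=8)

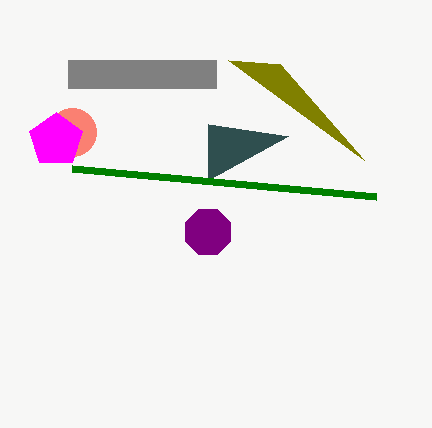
x_1 = 208
y_1 = 232
r_1 = 24
x0_2 = 68
y0_2 = 60
x1_2 = 216
y1_2 = 88
x_3 = 72
y_3 = 132
r_3 = 24
x1_4 = 208
y1_4 = 124
x1_5 = 228
y1_5 = 60
x_6 = 56
y_6 = 140
r_6 = 28
x1_7 = 376
y1_7 = 196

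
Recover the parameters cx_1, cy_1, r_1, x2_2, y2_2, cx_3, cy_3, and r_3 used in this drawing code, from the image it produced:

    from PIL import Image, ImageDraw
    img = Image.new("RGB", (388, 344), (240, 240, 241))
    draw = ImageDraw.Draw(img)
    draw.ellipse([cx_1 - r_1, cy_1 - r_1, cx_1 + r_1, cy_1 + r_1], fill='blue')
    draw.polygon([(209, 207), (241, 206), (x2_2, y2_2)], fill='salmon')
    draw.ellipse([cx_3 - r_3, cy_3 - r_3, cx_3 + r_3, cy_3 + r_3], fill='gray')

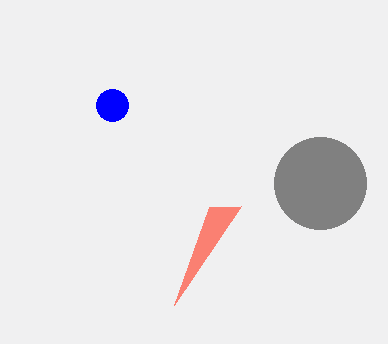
cx_1 = 112, cy_1 = 105, r_1 = 16, x2_2 = 174, y2_2 = 305, cx_3 = 320, cy_3 = 183, r_3 = 46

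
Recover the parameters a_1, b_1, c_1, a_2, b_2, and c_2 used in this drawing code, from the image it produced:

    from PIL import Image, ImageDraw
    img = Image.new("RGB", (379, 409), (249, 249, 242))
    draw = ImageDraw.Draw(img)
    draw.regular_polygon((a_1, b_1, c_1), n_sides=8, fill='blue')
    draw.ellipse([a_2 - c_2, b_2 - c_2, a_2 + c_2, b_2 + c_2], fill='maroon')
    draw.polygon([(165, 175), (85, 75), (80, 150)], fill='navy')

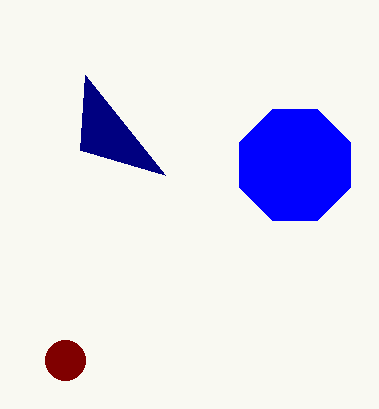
a_1 = 295; b_1 = 165; c_1 = 60; a_2 = 65; b_2 = 360; c_2 = 20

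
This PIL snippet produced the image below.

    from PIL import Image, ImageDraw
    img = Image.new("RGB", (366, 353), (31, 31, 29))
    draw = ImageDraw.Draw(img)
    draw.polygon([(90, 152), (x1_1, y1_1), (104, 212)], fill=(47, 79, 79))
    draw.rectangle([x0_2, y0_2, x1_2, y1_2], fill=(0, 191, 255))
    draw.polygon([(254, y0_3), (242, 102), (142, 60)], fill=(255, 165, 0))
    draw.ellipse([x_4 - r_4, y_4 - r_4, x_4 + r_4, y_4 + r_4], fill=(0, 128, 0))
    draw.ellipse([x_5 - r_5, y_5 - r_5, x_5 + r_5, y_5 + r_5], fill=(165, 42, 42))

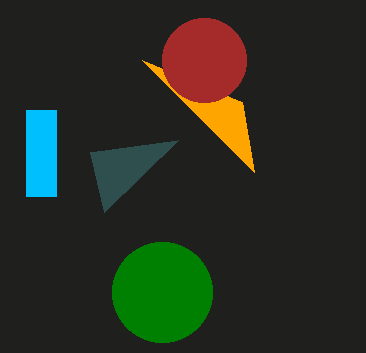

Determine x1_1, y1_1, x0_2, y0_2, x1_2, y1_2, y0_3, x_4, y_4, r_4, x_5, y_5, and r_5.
x1_1 = 178, y1_1 = 140, x0_2 = 26, y0_2 = 110, x1_2 = 56, y1_2 = 196, y0_3 = 172, x_4 = 162, y_4 = 292, r_4 = 50, x_5 = 204, y_5 = 60, r_5 = 42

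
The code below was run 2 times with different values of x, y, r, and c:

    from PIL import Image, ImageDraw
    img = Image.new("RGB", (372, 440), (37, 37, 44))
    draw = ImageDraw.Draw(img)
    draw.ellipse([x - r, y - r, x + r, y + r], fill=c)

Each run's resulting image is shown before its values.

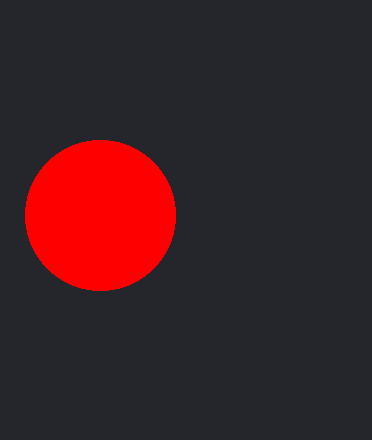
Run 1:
x = 100, y = 215, r = 75, c = 'red'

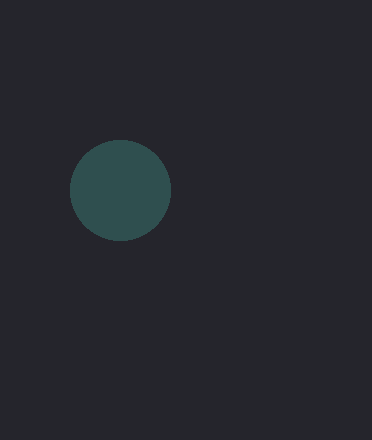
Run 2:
x = 120
y = 190
r = 50
c = 'darkslategray'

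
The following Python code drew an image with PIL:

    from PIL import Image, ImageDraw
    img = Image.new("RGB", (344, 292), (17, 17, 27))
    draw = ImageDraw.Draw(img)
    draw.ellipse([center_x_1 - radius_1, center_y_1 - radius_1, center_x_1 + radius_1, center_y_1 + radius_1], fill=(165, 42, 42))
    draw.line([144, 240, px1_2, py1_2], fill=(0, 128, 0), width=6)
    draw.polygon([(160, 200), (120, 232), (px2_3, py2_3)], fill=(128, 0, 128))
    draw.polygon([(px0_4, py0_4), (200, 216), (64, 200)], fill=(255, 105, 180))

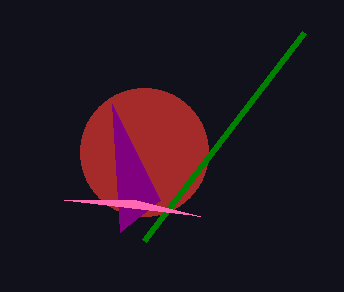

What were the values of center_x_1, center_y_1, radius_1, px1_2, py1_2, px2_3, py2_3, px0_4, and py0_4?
center_x_1 = 144, center_y_1 = 152, radius_1 = 64, px1_2 = 304, py1_2 = 32, px2_3 = 112, py2_3 = 104, px0_4 = 136, py0_4 = 200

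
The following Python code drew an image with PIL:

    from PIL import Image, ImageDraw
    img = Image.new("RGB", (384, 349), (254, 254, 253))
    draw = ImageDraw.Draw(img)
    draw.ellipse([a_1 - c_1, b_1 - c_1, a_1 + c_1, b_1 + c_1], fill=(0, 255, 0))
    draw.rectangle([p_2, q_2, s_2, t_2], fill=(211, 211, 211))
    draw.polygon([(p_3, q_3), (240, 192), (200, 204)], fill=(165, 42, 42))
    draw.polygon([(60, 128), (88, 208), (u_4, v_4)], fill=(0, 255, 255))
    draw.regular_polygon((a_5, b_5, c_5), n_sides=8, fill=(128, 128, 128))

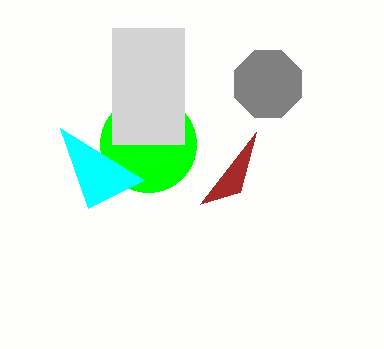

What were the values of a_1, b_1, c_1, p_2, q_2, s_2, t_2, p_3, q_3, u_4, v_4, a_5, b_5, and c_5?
a_1 = 148
b_1 = 144
c_1 = 48
p_2 = 112
q_2 = 28
s_2 = 184
t_2 = 144
p_3 = 256
q_3 = 132
u_4 = 144
v_4 = 180
a_5 = 268
b_5 = 84
c_5 = 36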